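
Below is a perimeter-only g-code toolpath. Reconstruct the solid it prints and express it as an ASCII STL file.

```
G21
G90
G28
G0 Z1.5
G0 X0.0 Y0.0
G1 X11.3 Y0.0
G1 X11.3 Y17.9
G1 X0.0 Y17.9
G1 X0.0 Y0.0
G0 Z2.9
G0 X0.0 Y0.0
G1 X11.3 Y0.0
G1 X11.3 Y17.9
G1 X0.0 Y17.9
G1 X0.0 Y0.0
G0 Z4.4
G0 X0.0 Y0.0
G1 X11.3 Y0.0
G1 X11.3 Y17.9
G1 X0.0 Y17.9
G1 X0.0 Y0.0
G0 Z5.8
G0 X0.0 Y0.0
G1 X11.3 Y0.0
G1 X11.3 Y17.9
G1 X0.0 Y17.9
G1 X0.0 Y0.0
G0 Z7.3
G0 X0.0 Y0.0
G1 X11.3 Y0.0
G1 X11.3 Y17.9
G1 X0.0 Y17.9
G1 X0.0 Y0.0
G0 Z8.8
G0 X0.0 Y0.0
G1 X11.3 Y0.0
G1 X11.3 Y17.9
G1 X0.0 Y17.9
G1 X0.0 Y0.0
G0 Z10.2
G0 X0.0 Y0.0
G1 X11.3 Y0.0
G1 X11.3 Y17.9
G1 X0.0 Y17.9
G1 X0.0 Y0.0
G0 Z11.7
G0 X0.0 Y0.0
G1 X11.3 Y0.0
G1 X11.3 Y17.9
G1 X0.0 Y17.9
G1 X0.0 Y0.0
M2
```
solid part
  facet normal 0.0000 0.0000 -1.0000
    outer loop
      vertex 11.3 17.9 0.0
      vertex 11.3 0.0 0.0
      vertex 0.0 0.0 0.0
    endloop
  endfacet
  facet normal 0.0000 0.0000 -1.0000
    outer loop
      vertex 0.0 17.9 0.0
      vertex 11.3 17.9 0.0
      vertex 0.0 0.0 0.0
    endloop
  endfacet
  facet normal 0.0000 0.0000 1.0000
    outer loop
      vertex 0.0 0.0 11.7
      vertex 11.3 0.0 11.7
      vertex 11.3 17.9 11.7
    endloop
  endfacet
  facet normal 0.0000 0.0000 1.0000
    outer loop
      vertex 0.0 0.0 11.7
      vertex 11.3 17.9 11.7
      vertex 0.0 17.9 11.7
    endloop
  endfacet
  facet normal 0.0000 -1.0000 0.0000
    outer loop
      vertex 0.0 0.0 0.0
      vertex 11.3 0.0 0.0
      vertex 11.3 0.0 11.7
    endloop
  endfacet
  facet normal 0.0000 -1.0000 0.0000
    outer loop
      vertex 0.0 0.0 0.0
      vertex 11.3 0.0 11.7
      vertex 0.0 0.0 11.7
    endloop
  endfacet
  facet normal 0.0000 1.0000 0.0000
    outer loop
      vertex 11.3 17.9 11.7
      vertex 11.3 17.9 0.0
      vertex 0.0 17.9 0.0
    endloop
  endfacet
  facet normal 0.0000 1.0000 0.0000
    outer loop
      vertex 0.0 17.9 11.7
      vertex 11.3 17.9 11.7
      vertex 0.0 17.9 0.0
    endloop
  endfacet
  facet normal -1.0000 0.0000 0.0000
    outer loop
      vertex 0.0 17.9 11.7
      vertex 0.0 17.9 0.0
      vertex 0.0 0.0 0.0
    endloop
  endfacet
  facet normal -1.0000 0.0000 0.0000
    outer loop
      vertex 0.0 0.0 11.7
      vertex 0.0 17.9 11.7
      vertex 0.0 0.0 0.0
    endloop
  endfacet
  facet normal 1.0000 0.0000 0.0000
    outer loop
      vertex 11.3 0.0 0.0
      vertex 11.3 17.9 0.0
      vertex 11.3 17.9 11.7
    endloop
  endfacet
  facet normal 1.0000 0.0000 0.0000
    outer loop
      vertex 11.3 0.0 0.0
      vertex 11.3 17.9 11.7
      vertex 11.3 0.0 11.7
    endloop
  endfacet
endsolid part

The G0 Z moves step by Δz≈1.5 mm. Every layer's G1 loop is the same polygon, so the solid is a straight extrusion of it from z=0 to z≈11.7. Closing with flat bottom and top caps and triangulating gives 12 facets — a rectangular box, roughly 11.3 × 17.9 mm footprint and 11.7 mm tall.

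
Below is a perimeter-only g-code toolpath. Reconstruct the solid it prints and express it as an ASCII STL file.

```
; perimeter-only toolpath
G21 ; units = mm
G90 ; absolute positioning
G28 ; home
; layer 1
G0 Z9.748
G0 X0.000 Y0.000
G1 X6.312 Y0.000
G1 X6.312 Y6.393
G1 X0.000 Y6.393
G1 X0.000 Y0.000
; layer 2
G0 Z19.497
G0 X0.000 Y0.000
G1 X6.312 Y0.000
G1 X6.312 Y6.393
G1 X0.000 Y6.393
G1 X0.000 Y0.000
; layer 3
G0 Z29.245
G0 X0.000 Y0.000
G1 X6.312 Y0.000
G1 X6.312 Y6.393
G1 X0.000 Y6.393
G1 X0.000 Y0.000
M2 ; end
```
solid part
  facet normal 0.0000 0.0000 -1.0000
    outer loop
      vertex 6.312 6.393 0.000
      vertex 6.312 0.000 0.000
      vertex 0.000 0.000 0.000
    endloop
  endfacet
  facet normal 0.0000 0.0000 -1.0000
    outer loop
      vertex 0.000 6.393 0.000
      vertex 6.312 6.393 0.000
      vertex 0.000 0.000 0.000
    endloop
  endfacet
  facet normal 0.0000 0.0000 1.0000
    outer loop
      vertex 0.000 0.000 29.245
      vertex 6.312 0.000 29.245
      vertex 6.312 6.393 29.245
    endloop
  endfacet
  facet normal 0.0000 0.0000 1.0000
    outer loop
      vertex 0.000 0.000 29.245
      vertex 6.312 6.393 29.245
      vertex 0.000 6.393 29.245
    endloop
  endfacet
  facet normal 0.0000 -1.0000 0.0000
    outer loop
      vertex 0.000 0.000 0.000
      vertex 6.312 0.000 0.000
      vertex 6.312 0.000 29.245
    endloop
  endfacet
  facet normal 0.0000 -1.0000 0.0000
    outer loop
      vertex 0.000 0.000 0.000
      vertex 6.312 0.000 29.245
      vertex 0.000 0.000 29.245
    endloop
  endfacet
  facet normal 0.0000 1.0000 0.0000
    outer loop
      vertex 6.312 6.393 29.245
      vertex 6.312 6.393 0.000
      vertex 0.000 6.393 0.000
    endloop
  endfacet
  facet normal 0.0000 1.0000 0.0000
    outer loop
      vertex 0.000 6.393 29.245
      vertex 6.312 6.393 29.245
      vertex 0.000 6.393 0.000
    endloop
  endfacet
  facet normal -1.0000 0.0000 0.0000
    outer loop
      vertex 0.000 6.393 29.245
      vertex 0.000 6.393 0.000
      vertex 0.000 0.000 0.000
    endloop
  endfacet
  facet normal -1.0000 0.0000 0.0000
    outer loop
      vertex 0.000 0.000 29.245
      vertex 0.000 6.393 29.245
      vertex 0.000 0.000 0.000
    endloop
  endfacet
  facet normal 1.0000 0.0000 0.0000
    outer loop
      vertex 6.312 0.000 0.000
      vertex 6.312 6.393 0.000
      vertex 6.312 6.393 29.245
    endloop
  endfacet
  facet normal 1.0000 0.0000 0.0000
    outer loop
      vertex 6.312 0.000 0.000
      vertex 6.312 6.393 29.245
      vertex 6.312 0.000 29.245
    endloop
  endfacet
endsolid part

The G0 Z moves step by Δz≈9.748 mm. Every layer's G1 loop is the same polygon, so the solid is a straight extrusion of it from z=0 to z≈29.2. Closing with flat bottom and top caps and triangulating gives 12 facets — a rectangular box, roughly 6.31 × 6.39 mm footprint and 29.2 mm tall.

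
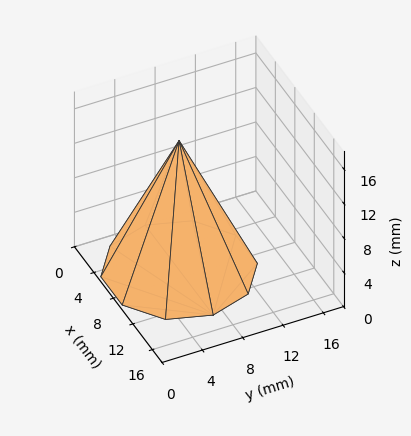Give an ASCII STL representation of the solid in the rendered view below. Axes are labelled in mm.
Reading the render: the shape is a regular 10-sided pyramid, base circumscribed radius ≈ 7 mm, apex at z ≈ 15 mm (dimensions read to the nearest mm from the axis ticks). For the STL, each face is triangulated and given an outward normal.

solid part
  facet normal 0.0000 0.0000 -1.0000
    outer loop
      vertex 9.2 13.7 0.0
      vertex 12.7 11.1 0.0
      vertex 14.0 7.0 0.0
    endloop
  endfacet
  facet normal 0.0000 0.0000 -1.0000
    outer loop
      vertex 4.8 13.7 0.0
      vertex 9.2 13.7 0.0
      vertex 14.0 7.0 0.0
    endloop
  endfacet
  facet normal 0.0000 0.0000 -1.0000
    outer loop
      vertex 1.3 11.1 0.0
      vertex 4.8 13.7 0.0
      vertex 14.0 7.0 0.0
    endloop
  endfacet
  facet normal 0.0000 0.0000 -1.0000
    outer loop
      vertex 0.0 7.0 0.0
      vertex 1.3 11.1 0.0
      vertex 14.0 7.0 0.0
    endloop
  endfacet
  facet normal 0.0000 0.0000 -1.0000
    outer loop
      vertex 1.3 2.9 0.0
      vertex 0.0 7.0 0.0
      vertex 14.0 7.0 0.0
    endloop
  endfacet
  facet normal 0.0000 0.0000 -1.0000
    outer loop
      vertex 4.8 0.3 0.0
      vertex 1.3 2.9 0.0
      vertex 14.0 7.0 0.0
    endloop
  endfacet
  facet normal 0.0000 0.0000 -1.0000
    outer loop
      vertex 9.2 0.3 0.0
      vertex 4.8 0.3 0.0
      vertex 14.0 7.0 0.0
    endloop
  endfacet
  facet normal 0.0000 0.0000 -1.0000
    outer loop
      vertex 12.7 2.9 0.0
      vertex 9.2 0.3 0.0
      vertex 14.0 7.0 0.0
    endloop
  endfacet
  facet normal 0.8709 0.2762 0.4064
    outer loop
      vertex 14.0 7.0 0.0
      vertex 12.7 11.1 0.0
      vertex 7.0 7.0 15.0
    endloop
  endfacet
  facet normal 0.5446 0.7331 0.4073
    outer loop
      vertex 12.7 11.1 0.0
      vertex 9.2 13.7 0.0
      vertex 7.0 7.0 15.0
    endloop
  endfacet
  facet normal 0.0000 0.9131 0.4078
    outer loop
      vertex 9.2 13.7 0.0
      vertex 4.8 13.7 0.0
      vertex 7.0 7.0 15.0
    endloop
  endfacet
  facet normal -0.5446 0.7331 0.4073
    outer loop
      vertex 4.8 13.7 0.0
      vertex 1.3 11.1 0.0
      vertex 7.0 7.0 15.0
    endloop
  endfacet
  facet normal -0.8709 0.2762 0.4064
    outer loop
      vertex 1.3 11.1 0.0
      vertex 0.0 7.0 0.0
      vertex 7.0 7.0 15.0
    endloop
  endfacet
  facet normal -0.8709 -0.2762 0.4064
    outer loop
      vertex 0.0 7.0 0.0
      vertex 1.3 2.9 0.0
      vertex 7.0 7.0 15.0
    endloop
  endfacet
  facet normal -0.5446 -0.7331 0.4073
    outer loop
      vertex 1.3 2.9 0.0
      vertex 4.8 0.3 0.0
      vertex 7.0 7.0 15.0
    endloop
  endfacet
  facet normal 0.0000 -0.9131 0.4078
    outer loop
      vertex 4.8 0.3 0.0
      vertex 9.2 0.3 0.0
      vertex 7.0 7.0 15.0
    endloop
  endfacet
  facet normal 0.5446 -0.7331 0.4073
    outer loop
      vertex 9.2 0.3 0.0
      vertex 12.7 2.9 0.0
      vertex 7.0 7.0 15.0
    endloop
  endfacet
  facet normal 0.8709 -0.2762 0.4064
    outer loop
      vertex 12.7 2.9 0.0
      vertex 14.0 7.0 0.0
      vertex 7.0 7.0 15.0
    endloop
  endfacet
endsolid part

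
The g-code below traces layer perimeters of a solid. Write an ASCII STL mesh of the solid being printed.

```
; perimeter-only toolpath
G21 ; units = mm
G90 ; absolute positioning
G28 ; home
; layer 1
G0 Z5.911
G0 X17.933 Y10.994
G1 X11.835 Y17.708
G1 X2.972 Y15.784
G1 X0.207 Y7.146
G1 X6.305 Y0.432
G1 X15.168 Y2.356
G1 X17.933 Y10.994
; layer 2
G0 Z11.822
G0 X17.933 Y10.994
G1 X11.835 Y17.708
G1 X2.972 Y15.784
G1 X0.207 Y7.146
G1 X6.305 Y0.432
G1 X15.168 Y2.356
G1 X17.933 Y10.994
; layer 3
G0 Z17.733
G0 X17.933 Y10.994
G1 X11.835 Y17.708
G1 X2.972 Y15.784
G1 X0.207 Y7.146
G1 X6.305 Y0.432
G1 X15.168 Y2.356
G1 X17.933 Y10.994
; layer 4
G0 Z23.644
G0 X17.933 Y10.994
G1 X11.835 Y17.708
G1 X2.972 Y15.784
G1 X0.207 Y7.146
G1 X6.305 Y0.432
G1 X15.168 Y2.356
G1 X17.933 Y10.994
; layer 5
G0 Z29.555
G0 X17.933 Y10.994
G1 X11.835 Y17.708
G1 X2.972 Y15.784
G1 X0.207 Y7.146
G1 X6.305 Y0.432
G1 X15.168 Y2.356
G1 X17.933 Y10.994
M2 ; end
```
solid part
  facet normal 0.0000 0.0000 -1.0000
    outer loop
      vertex 2.972 15.784 0.000
      vertex 11.835 17.708 0.000
      vertex 17.933 10.994 0.000
    endloop
  endfacet
  facet normal 0.0000 0.0000 -1.0000
    outer loop
      vertex 0.207 7.146 0.000
      vertex 2.972 15.784 0.000
      vertex 17.933 10.994 0.000
    endloop
  endfacet
  facet normal 0.0000 0.0000 -1.0000
    outer loop
      vertex 6.305 0.432 0.000
      vertex 0.207 7.146 0.000
      vertex 17.933 10.994 0.000
    endloop
  endfacet
  facet normal 0.0000 0.0000 -1.0000
    outer loop
      vertex 15.168 2.356 0.000
      vertex 6.305 0.432 0.000
      vertex 17.933 10.994 0.000
    endloop
  endfacet
  facet normal 0.0000 0.0000 1.0000
    outer loop
      vertex 17.933 10.994 29.555
      vertex 11.835 17.708 29.555
      vertex 2.972 15.784 29.555
    endloop
  endfacet
  facet normal 0.0000 0.0000 1.0000
    outer loop
      vertex 17.933 10.994 29.555
      vertex 2.972 15.784 29.555
      vertex 0.207 7.146 29.555
    endloop
  endfacet
  facet normal 0.0000 0.0000 1.0000
    outer loop
      vertex 17.933 10.994 29.555
      vertex 0.207 7.146 29.555
      vertex 6.305 0.432 29.555
    endloop
  endfacet
  facet normal 0.0000 0.0000 1.0000
    outer loop
      vertex 17.933 10.994 29.555
      vertex 6.305 0.432 29.555
      vertex 15.168 2.356 29.555
    endloop
  endfacet
  facet normal 0.7402 0.6723 0.0000
    outer loop
      vertex 17.933 10.994 0.000
      vertex 11.835 17.708 0.000
      vertex 11.835 17.708 29.555
    endloop
  endfacet
  facet normal 0.7402 0.6723 0.0000
    outer loop
      vertex 17.933 10.994 0.000
      vertex 11.835 17.708 29.555
      vertex 17.933 10.994 29.555
    endloop
  endfacet
  facet normal -0.2121 0.9772 0.0000
    outer loop
      vertex 11.835 17.708 0.000
      vertex 2.972 15.784 0.000
      vertex 2.972 15.784 29.555
    endloop
  endfacet
  facet normal -0.2121 0.9772 0.0000
    outer loop
      vertex 11.835 17.708 0.000
      vertex 2.972 15.784 29.555
      vertex 11.835 17.708 29.555
    endloop
  endfacet
  facet normal -0.9524 0.3049 0.0000
    outer loop
      vertex 2.972 15.784 0.000
      vertex 0.207 7.146 0.000
      vertex 0.207 7.146 29.555
    endloop
  endfacet
  facet normal -0.9524 0.3049 0.0000
    outer loop
      vertex 2.972 15.784 0.000
      vertex 0.207 7.146 29.555
      vertex 2.972 15.784 29.555
    endloop
  endfacet
  facet normal -0.7402 -0.6723 0.0000
    outer loop
      vertex 0.207 7.146 0.000
      vertex 6.305 0.432 0.000
      vertex 6.305 0.432 29.555
    endloop
  endfacet
  facet normal -0.7402 -0.6723 0.0000
    outer loop
      vertex 0.207 7.146 0.000
      vertex 6.305 0.432 29.555
      vertex 0.207 7.146 29.555
    endloop
  endfacet
  facet normal 0.2121 -0.9772 0.0000
    outer loop
      vertex 6.305 0.432 0.000
      vertex 15.168 2.356 0.000
      vertex 15.168 2.356 29.555
    endloop
  endfacet
  facet normal 0.2121 -0.9772 0.0000
    outer loop
      vertex 6.305 0.432 0.000
      vertex 15.168 2.356 29.555
      vertex 6.305 0.432 29.555
    endloop
  endfacet
  facet normal 0.9524 -0.3049 0.0000
    outer loop
      vertex 15.168 2.356 0.000
      vertex 17.933 10.994 0.000
      vertex 17.933 10.994 29.555
    endloop
  endfacet
  facet normal 0.9524 -0.3049 0.0000
    outer loop
      vertex 15.168 2.356 0.000
      vertex 17.933 10.994 29.555
      vertex 15.168 2.356 29.555
    endloop
  endfacet
endsolid part

The G0 Z moves step by Δz≈5.911 mm. Every layer's G1 loop is the same polygon, so the solid is a straight extrusion of it from z=0 to z≈29.6. Closing with flat bottom and top caps and triangulating gives 20 facets — a regular 6-sided prism (a cylinder approximated with 6 flat sides), circumscribed radius ≈ 9.07 mm, height ≈ 29.6 mm.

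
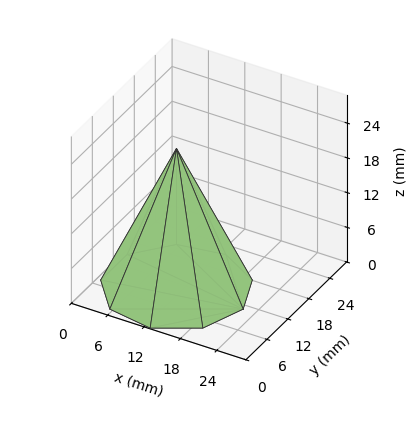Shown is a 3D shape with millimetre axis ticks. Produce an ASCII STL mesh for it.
Reading the render: the shape is a regular 9-sided pyramid, base circumscribed radius ≈ 11 mm, apex at z ≈ 24 mm (dimensions read to the nearest mm from the axis ticks). For the STL, each face is triangulated and given an outward normal.

solid part
  facet normal 0.0000 0.0000 -1.0000
    outer loop
      vertex 12.910 21.833 0.000
      vertex 19.426 18.071 0.000
      vertex 22.000 11.000 0.000
    endloop
  endfacet
  facet normal 0.0000 0.0000 -1.0000
    outer loop
      vertex 5.500 20.526 0.000
      vertex 12.910 21.833 0.000
      vertex 22.000 11.000 0.000
    endloop
  endfacet
  facet normal 0.0000 0.0000 -1.0000
    outer loop
      vertex 0.663 14.762 0.000
      vertex 5.500 20.526 0.000
      vertex 22.000 11.000 0.000
    endloop
  endfacet
  facet normal 0.0000 0.0000 -1.0000
    outer loop
      vertex 0.663 7.238 0.000
      vertex 0.663 14.762 0.000
      vertex 22.000 11.000 0.000
    endloop
  endfacet
  facet normal 0.0000 0.0000 -1.0000
    outer loop
      vertex 5.500 1.474 0.000
      vertex 0.663 7.238 0.000
      vertex 22.000 11.000 0.000
    endloop
  endfacet
  facet normal 0.0000 0.0000 -1.0000
    outer loop
      vertex 12.910 0.167 0.000
      vertex 5.500 1.474 0.000
      vertex 22.000 11.000 0.000
    endloop
  endfacet
  facet normal 0.0000 0.0000 -1.0000
    outer loop
      vertex 19.426 3.929 0.000
      vertex 12.910 0.167 0.000
      vertex 22.000 11.000 0.000
    endloop
  endfacet
  facet normal 0.8630 0.3142 0.3956
    outer loop
      vertex 22.000 11.000 0.000
      vertex 19.426 18.071 0.000
      vertex 11.000 11.000 24.000
    endloop
  endfacet
  facet normal 0.4592 0.7954 0.3956
    outer loop
      vertex 19.426 18.071 0.000
      vertex 12.910 21.833 0.000
      vertex 11.000 11.000 24.000
    endloop
  endfacet
  facet normal -0.1595 0.9045 0.3956
    outer loop
      vertex 12.910 21.833 0.000
      vertex 5.500 20.526 0.000
      vertex 11.000 11.000 24.000
    endloop
  endfacet
  facet normal -0.7035 0.5904 0.3956
    outer loop
      vertex 5.500 20.526 0.000
      vertex 0.663 14.762 0.000
      vertex 11.000 11.000 24.000
    endloop
  endfacet
  facet normal -0.9184 0.0000 0.3956
    outer loop
      vertex 0.663 14.762 0.000
      vertex 0.663 7.238 0.000
      vertex 11.000 11.000 24.000
    endloop
  endfacet
  facet normal -0.7035 -0.5904 0.3956
    outer loop
      vertex 0.663 7.238 0.000
      vertex 5.500 1.474 0.000
      vertex 11.000 11.000 24.000
    endloop
  endfacet
  facet normal -0.1595 -0.9045 0.3956
    outer loop
      vertex 5.500 1.474 0.000
      vertex 12.910 0.167 0.000
      vertex 11.000 11.000 24.000
    endloop
  endfacet
  facet normal 0.4592 -0.7954 0.3956
    outer loop
      vertex 12.910 0.167 0.000
      vertex 19.426 3.929 0.000
      vertex 11.000 11.000 24.000
    endloop
  endfacet
  facet normal 0.8630 -0.3142 0.3956
    outer loop
      vertex 19.426 3.929 0.000
      vertex 22.000 11.000 0.000
      vertex 11.000 11.000 24.000
    endloop
  endfacet
endsolid part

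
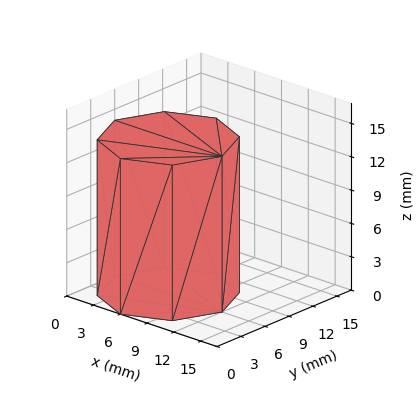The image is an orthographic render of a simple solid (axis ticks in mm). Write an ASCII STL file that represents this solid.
Reading the render: the shape is a regular 8-sided prism (a cylinder approximated with 8 flat sides), circumscribed radius ≈ 6 mm, height ≈ 14 mm (dimensions read to the nearest mm from the axis ticks). For the STL, each face is triangulated and given an outward normal.

solid part
  facet normal 0.0000 0.0000 -1.0000
    outer loop
      vertex 6.0 12.0 0.0
      vertex 10.2 10.2 0.0
      vertex 12.0 6.0 0.0
    endloop
  endfacet
  facet normal 0.0000 0.0000 -1.0000
    outer loop
      vertex 1.8 10.2 0.0
      vertex 6.0 12.0 0.0
      vertex 12.0 6.0 0.0
    endloop
  endfacet
  facet normal 0.0000 0.0000 -1.0000
    outer loop
      vertex 0.0 6.0 0.0
      vertex 1.8 10.2 0.0
      vertex 12.0 6.0 0.0
    endloop
  endfacet
  facet normal 0.0000 0.0000 -1.0000
    outer loop
      vertex 1.8 1.8 0.0
      vertex 0.0 6.0 0.0
      vertex 12.0 6.0 0.0
    endloop
  endfacet
  facet normal 0.0000 0.0000 -1.0000
    outer loop
      vertex 6.0 0.0 0.0
      vertex 1.8 1.8 0.0
      vertex 12.0 6.0 0.0
    endloop
  endfacet
  facet normal 0.0000 0.0000 -1.0000
    outer loop
      vertex 10.2 1.8 0.0
      vertex 6.0 0.0 0.0
      vertex 12.0 6.0 0.0
    endloop
  endfacet
  facet normal 0.0000 0.0000 1.0000
    outer loop
      vertex 12.0 6.0 14.0
      vertex 10.2 10.2 14.0
      vertex 6.0 12.0 14.0
    endloop
  endfacet
  facet normal 0.0000 0.0000 1.0000
    outer loop
      vertex 12.0 6.0 14.0
      vertex 6.0 12.0 14.0
      vertex 1.8 10.2 14.0
    endloop
  endfacet
  facet normal 0.0000 0.0000 1.0000
    outer loop
      vertex 12.0 6.0 14.0
      vertex 1.8 10.2 14.0
      vertex 0.0 6.0 14.0
    endloop
  endfacet
  facet normal 0.0000 0.0000 1.0000
    outer loop
      vertex 12.0 6.0 14.0
      vertex 0.0 6.0 14.0
      vertex 1.8 1.8 14.0
    endloop
  endfacet
  facet normal 0.0000 0.0000 1.0000
    outer loop
      vertex 12.0 6.0 14.0
      vertex 1.8 1.8 14.0
      vertex 6.0 0.0 14.0
    endloop
  endfacet
  facet normal 0.0000 0.0000 1.0000
    outer loop
      vertex 12.0 6.0 14.0
      vertex 6.0 0.0 14.0
      vertex 10.2 1.8 14.0
    endloop
  endfacet
  facet normal 0.9191 0.3939 0.0000
    outer loop
      vertex 12.0 6.0 0.0
      vertex 10.2 10.2 0.0
      vertex 10.2 10.2 14.0
    endloop
  endfacet
  facet normal 0.9191 0.3939 0.0000
    outer loop
      vertex 12.0 6.0 0.0
      vertex 10.2 10.2 14.0
      vertex 12.0 6.0 14.0
    endloop
  endfacet
  facet normal 0.3939 0.9191 0.0000
    outer loop
      vertex 10.2 10.2 0.0
      vertex 6.0 12.0 0.0
      vertex 6.0 12.0 14.0
    endloop
  endfacet
  facet normal 0.3939 0.9191 0.0000
    outer loop
      vertex 10.2 10.2 0.0
      vertex 6.0 12.0 14.0
      vertex 10.2 10.2 14.0
    endloop
  endfacet
  facet normal -0.3939 0.9191 0.0000
    outer loop
      vertex 6.0 12.0 0.0
      vertex 1.8 10.2 0.0
      vertex 1.8 10.2 14.0
    endloop
  endfacet
  facet normal -0.3939 0.9191 0.0000
    outer loop
      vertex 6.0 12.0 0.0
      vertex 1.8 10.2 14.0
      vertex 6.0 12.0 14.0
    endloop
  endfacet
  facet normal -0.9191 0.3939 0.0000
    outer loop
      vertex 1.8 10.2 0.0
      vertex 0.0 6.0 0.0
      vertex 0.0 6.0 14.0
    endloop
  endfacet
  facet normal -0.9191 0.3939 0.0000
    outer loop
      vertex 1.8 10.2 0.0
      vertex 0.0 6.0 14.0
      vertex 1.8 10.2 14.0
    endloop
  endfacet
  facet normal -0.9191 -0.3939 0.0000
    outer loop
      vertex 0.0 6.0 0.0
      vertex 1.8 1.8 0.0
      vertex 1.8 1.8 14.0
    endloop
  endfacet
  facet normal -0.9191 -0.3939 0.0000
    outer loop
      vertex 0.0 6.0 0.0
      vertex 1.8 1.8 14.0
      vertex 0.0 6.0 14.0
    endloop
  endfacet
  facet normal -0.3939 -0.9191 0.0000
    outer loop
      vertex 1.8 1.8 0.0
      vertex 6.0 0.0 0.0
      vertex 6.0 0.0 14.0
    endloop
  endfacet
  facet normal -0.3939 -0.9191 0.0000
    outer loop
      vertex 1.8 1.8 0.0
      vertex 6.0 0.0 14.0
      vertex 1.8 1.8 14.0
    endloop
  endfacet
  facet normal 0.3939 -0.9191 0.0000
    outer loop
      vertex 6.0 0.0 0.0
      vertex 10.2 1.8 0.0
      vertex 10.2 1.8 14.0
    endloop
  endfacet
  facet normal 0.3939 -0.9191 0.0000
    outer loop
      vertex 6.0 0.0 0.0
      vertex 10.2 1.8 14.0
      vertex 6.0 0.0 14.0
    endloop
  endfacet
  facet normal 0.9191 -0.3939 0.0000
    outer loop
      vertex 10.2 1.8 0.0
      vertex 12.0 6.0 0.0
      vertex 12.0 6.0 14.0
    endloop
  endfacet
  facet normal 0.9191 -0.3939 0.0000
    outer loop
      vertex 10.2 1.8 0.0
      vertex 12.0 6.0 14.0
      vertex 10.2 1.8 14.0
    endloop
  endfacet
endsolid part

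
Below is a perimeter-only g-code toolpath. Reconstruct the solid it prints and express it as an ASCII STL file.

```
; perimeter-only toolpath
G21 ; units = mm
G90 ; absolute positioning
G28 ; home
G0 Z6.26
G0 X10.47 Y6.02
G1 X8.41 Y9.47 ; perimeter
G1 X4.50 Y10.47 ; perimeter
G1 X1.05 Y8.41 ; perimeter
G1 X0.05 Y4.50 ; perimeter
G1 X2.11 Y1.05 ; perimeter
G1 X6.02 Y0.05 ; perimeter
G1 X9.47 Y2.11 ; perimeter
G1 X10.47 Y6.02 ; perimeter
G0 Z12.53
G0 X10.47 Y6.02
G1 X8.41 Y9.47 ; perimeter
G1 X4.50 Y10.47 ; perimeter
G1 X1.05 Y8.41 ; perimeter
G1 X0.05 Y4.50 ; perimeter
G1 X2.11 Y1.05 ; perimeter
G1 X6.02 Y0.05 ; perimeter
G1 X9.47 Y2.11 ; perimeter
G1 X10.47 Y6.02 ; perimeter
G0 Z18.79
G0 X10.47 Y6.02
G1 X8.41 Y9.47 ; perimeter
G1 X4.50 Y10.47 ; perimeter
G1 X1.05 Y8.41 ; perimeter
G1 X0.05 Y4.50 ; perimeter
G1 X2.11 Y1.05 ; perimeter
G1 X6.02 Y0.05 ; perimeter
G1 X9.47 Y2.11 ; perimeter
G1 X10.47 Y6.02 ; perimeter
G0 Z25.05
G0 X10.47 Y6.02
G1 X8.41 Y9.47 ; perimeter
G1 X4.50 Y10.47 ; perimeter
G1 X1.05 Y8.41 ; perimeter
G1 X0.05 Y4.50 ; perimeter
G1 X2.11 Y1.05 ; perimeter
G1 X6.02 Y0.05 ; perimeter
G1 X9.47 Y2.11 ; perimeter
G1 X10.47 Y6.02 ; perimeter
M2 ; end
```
solid part
  facet normal 0.0000 0.0000 -1.0000
    outer loop
      vertex 4.50 10.47 0.00
      vertex 8.41 9.47 0.00
      vertex 10.47 6.02 0.00
    endloop
  endfacet
  facet normal 0.0000 0.0000 -1.0000
    outer loop
      vertex 1.05 8.41 0.00
      vertex 4.50 10.47 0.00
      vertex 10.47 6.02 0.00
    endloop
  endfacet
  facet normal 0.0000 0.0000 -1.0000
    outer loop
      vertex 0.05 4.50 0.00
      vertex 1.05 8.41 0.00
      vertex 10.47 6.02 0.00
    endloop
  endfacet
  facet normal 0.0000 0.0000 -1.0000
    outer loop
      vertex 2.11 1.05 0.00
      vertex 0.05 4.50 0.00
      vertex 10.47 6.02 0.00
    endloop
  endfacet
  facet normal 0.0000 0.0000 -1.0000
    outer loop
      vertex 6.02 0.05 0.00
      vertex 2.11 1.05 0.00
      vertex 10.47 6.02 0.00
    endloop
  endfacet
  facet normal 0.0000 0.0000 -1.0000
    outer loop
      vertex 9.47 2.11 0.00
      vertex 6.02 0.05 0.00
      vertex 10.47 6.02 0.00
    endloop
  endfacet
  facet normal 0.0000 0.0000 1.0000
    outer loop
      vertex 10.47 6.02 25.05
      vertex 8.41 9.47 25.05
      vertex 4.50 10.47 25.05
    endloop
  endfacet
  facet normal 0.0000 0.0000 1.0000
    outer loop
      vertex 10.47 6.02 25.05
      vertex 4.50 10.47 25.05
      vertex 1.05 8.41 25.05
    endloop
  endfacet
  facet normal 0.0000 0.0000 1.0000
    outer loop
      vertex 10.47 6.02 25.05
      vertex 1.05 8.41 25.05
      vertex 0.05 4.50 25.05
    endloop
  endfacet
  facet normal 0.0000 0.0000 1.0000
    outer loop
      vertex 10.47 6.02 25.05
      vertex 0.05 4.50 25.05
      vertex 2.11 1.05 25.05
    endloop
  endfacet
  facet normal 0.0000 0.0000 1.0000
    outer loop
      vertex 10.47 6.02 25.05
      vertex 2.11 1.05 25.05
      vertex 6.02 0.05 25.05
    endloop
  endfacet
  facet normal 0.0000 0.0000 1.0000
    outer loop
      vertex 10.47 6.02 25.05
      vertex 6.02 0.05 25.05
      vertex 9.47 2.11 25.05
    endloop
  endfacet
  facet normal 0.8586 0.5127 0.0000
    outer loop
      vertex 10.47 6.02 0.00
      vertex 8.41 9.47 0.00
      vertex 8.41 9.47 25.05
    endloop
  endfacet
  facet normal 0.8586 0.5127 0.0000
    outer loop
      vertex 10.47 6.02 0.00
      vertex 8.41 9.47 25.05
      vertex 10.47 6.02 25.05
    endloop
  endfacet
  facet normal 0.2478 0.9688 0.0000
    outer loop
      vertex 8.41 9.47 0.00
      vertex 4.50 10.47 0.00
      vertex 4.50 10.47 25.05
    endloop
  endfacet
  facet normal 0.2478 0.9688 0.0000
    outer loop
      vertex 8.41 9.47 0.00
      vertex 4.50 10.47 25.05
      vertex 8.41 9.47 25.05
    endloop
  endfacet
  facet normal -0.5127 0.8586 0.0000
    outer loop
      vertex 4.50 10.47 0.00
      vertex 1.05 8.41 0.00
      vertex 1.05 8.41 25.05
    endloop
  endfacet
  facet normal -0.5127 0.8586 0.0000
    outer loop
      vertex 4.50 10.47 0.00
      vertex 1.05 8.41 25.05
      vertex 4.50 10.47 25.05
    endloop
  endfacet
  facet normal -0.9688 0.2478 0.0000
    outer loop
      vertex 1.05 8.41 0.00
      vertex 0.05 4.50 0.00
      vertex 0.05 4.50 25.05
    endloop
  endfacet
  facet normal -0.9688 0.2478 0.0000
    outer loop
      vertex 1.05 8.41 0.00
      vertex 0.05 4.50 25.05
      vertex 1.05 8.41 25.05
    endloop
  endfacet
  facet normal -0.8586 -0.5127 0.0000
    outer loop
      vertex 0.05 4.50 0.00
      vertex 2.11 1.05 0.00
      vertex 2.11 1.05 25.05
    endloop
  endfacet
  facet normal -0.8586 -0.5127 0.0000
    outer loop
      vertex 0.05 4.50 0.00
      vertex 2.11 1.05 25.05
      vertex 0.05 4.50 25.05
    endloop
  endfacet
  facet normal -0.2478 -0.9688 0.0000
    outer loop
      vertex 2.11 1.05 0.00
      vertex 6.02 0.05 0.00
      vertex 6.02 0.05 25.05
    endloop
  endfacet
  facet normal -0.2478 -0.9688 0.0000
    outer loop
      vertex 2.11 1.05 0.00
      vertex 6.02 0.05 25.05
      vertex 2.11 1.05 25.05
    endloop
  endfacet
  facet normal 0.5127 -0.8586 0.0000
    outer loop
      vertex 6.02 0.05 0.00
      vertex 9.47 2.11 0.00
      vertex 9.47 2.11 25.05
    endloop
  endfacet
  facet normal 0.5127 -0.8586 0.0000
    outer loop
      vertex 6.02 0.05 0.00
      vertex 9.47 2.11 25.05
      vertex 6.02 0.05 25.05
    endloop
  endfacet
  facet normal 0.9688 -0.2478 0.0000
    outer loop
      vertex 9.47 2.11 0.00
      vertex 10.47 6.02 0.00
      vertex 10.47 6.02 25.05
    endloop
  endfacet
  facet normal 0.9688 -0.2478 0.0000
    outer loop
      vertex 9.47 2.11 0.00
      vertex 10.47 6.02 25.05
      vertex 9.47 2.11 25.05
    endloop
  endfacet
endsolid part

The G0 Z moves step by Δz≈6.26 mm. Every layer's G1 loop is the same polygon, so the solid is a straight extrusion of it from z=0 to z≈25.1. Closing with flat bottom and top caps and triangulating gives 28 facets — a regular 8-sided prism (a cylinder approximated with 8 flat sides), circumscribed radius ≈ 5.26 mm, height ≈ 25.1 mm.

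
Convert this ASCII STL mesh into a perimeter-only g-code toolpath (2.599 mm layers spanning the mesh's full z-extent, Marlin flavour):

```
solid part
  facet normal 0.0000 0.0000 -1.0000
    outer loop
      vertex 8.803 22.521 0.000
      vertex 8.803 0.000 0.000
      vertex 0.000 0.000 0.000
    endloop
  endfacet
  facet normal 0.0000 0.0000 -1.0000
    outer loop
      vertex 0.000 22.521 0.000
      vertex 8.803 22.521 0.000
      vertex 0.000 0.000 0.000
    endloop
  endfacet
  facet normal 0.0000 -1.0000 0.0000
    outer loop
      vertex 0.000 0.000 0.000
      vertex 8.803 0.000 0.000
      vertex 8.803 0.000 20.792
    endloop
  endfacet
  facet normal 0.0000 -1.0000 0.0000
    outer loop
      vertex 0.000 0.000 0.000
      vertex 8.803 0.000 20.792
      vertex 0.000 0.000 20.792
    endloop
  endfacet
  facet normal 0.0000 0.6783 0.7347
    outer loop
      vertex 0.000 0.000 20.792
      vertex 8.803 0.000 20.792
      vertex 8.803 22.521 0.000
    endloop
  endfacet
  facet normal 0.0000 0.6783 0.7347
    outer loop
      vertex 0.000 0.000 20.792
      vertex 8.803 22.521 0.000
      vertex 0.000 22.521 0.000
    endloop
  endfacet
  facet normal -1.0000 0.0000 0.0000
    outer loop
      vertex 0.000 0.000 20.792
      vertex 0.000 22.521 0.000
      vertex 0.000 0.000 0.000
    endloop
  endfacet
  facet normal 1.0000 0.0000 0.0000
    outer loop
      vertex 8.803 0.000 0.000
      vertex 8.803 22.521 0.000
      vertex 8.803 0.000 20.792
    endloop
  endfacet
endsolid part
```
; perimeter-only toolpath
G21 ; units = mm
G90 ; absolute positioning
G28 ; home
; layer 1
G0 Z2.599
G0 X0.000 Y0.000
G1 X8.803 Y0.000
G1 X8.803 Y19.706
G1 X0.000 Y19.706
G1 X0.000 Y0.000
; layer 2
G0 Z5.198
G0 X0.000 Y0.000
G1 X8.803 Y0.000
G1 X8.803 Y16.891
G1 X0.000 Y16.891
G1 X0.000 Y0.000
; layer 3
G0 Z7.797
G0 X0.000 Y0.000
G1 X8.803 Y0.000
G1 X8.803 Y14.076
G1 X0.000 Y14.076
G1 X0.000 Y0.000
; layer 4
G0 Z10.396
G0 X0.000 Y0.000
G1 X8.803 Y0.000
G1 X8.803 Y11.261
G1 X0.000 Y11.261
G1 X0.000 Y0.000
; layer 5
G0 Z12.995
G0 X0.000 Y0.000
G1 X8.803 Y0.000
G1 X8.803 Y8.445
G1 X0.000 Y8.445
G1 X0.000 Y0.000
; layer 6
G0 Z15.594
G0 X0.000 Y0.000
G1 X8.803 Y0.000
G1 X8.803 Y5.630
G1 X0.000 Y5.630
G1 X0.000 Y0.000
; layer 7
G0 Z18.193
G0 X0.000 Y0.000
G1 X8.803 Y0.000
G1 X8.803 Y2.815
G1 X0.000 Y2.815
G1 X0.000 Y0.000
M2 ; end

The solid is a wedge (ramp): 8.8 × 22.5 mm base, rising to 20.8 mm along the y=0 edge and sloping linearly to z=0 at y=22.5. Slicing at Δz = 2.599 mm — 8 equal slices spanning the solid's height, so layer i sits at z = i·h/8 — gives 7 non-empty perimeters. Each is a 4-segment closed polygon; G0 lifts to the layer z and rapids to the start vertex, then G1 traces the edges. The cross-section shrinks linearly with z (the slice at the apex is degenerate and omitted).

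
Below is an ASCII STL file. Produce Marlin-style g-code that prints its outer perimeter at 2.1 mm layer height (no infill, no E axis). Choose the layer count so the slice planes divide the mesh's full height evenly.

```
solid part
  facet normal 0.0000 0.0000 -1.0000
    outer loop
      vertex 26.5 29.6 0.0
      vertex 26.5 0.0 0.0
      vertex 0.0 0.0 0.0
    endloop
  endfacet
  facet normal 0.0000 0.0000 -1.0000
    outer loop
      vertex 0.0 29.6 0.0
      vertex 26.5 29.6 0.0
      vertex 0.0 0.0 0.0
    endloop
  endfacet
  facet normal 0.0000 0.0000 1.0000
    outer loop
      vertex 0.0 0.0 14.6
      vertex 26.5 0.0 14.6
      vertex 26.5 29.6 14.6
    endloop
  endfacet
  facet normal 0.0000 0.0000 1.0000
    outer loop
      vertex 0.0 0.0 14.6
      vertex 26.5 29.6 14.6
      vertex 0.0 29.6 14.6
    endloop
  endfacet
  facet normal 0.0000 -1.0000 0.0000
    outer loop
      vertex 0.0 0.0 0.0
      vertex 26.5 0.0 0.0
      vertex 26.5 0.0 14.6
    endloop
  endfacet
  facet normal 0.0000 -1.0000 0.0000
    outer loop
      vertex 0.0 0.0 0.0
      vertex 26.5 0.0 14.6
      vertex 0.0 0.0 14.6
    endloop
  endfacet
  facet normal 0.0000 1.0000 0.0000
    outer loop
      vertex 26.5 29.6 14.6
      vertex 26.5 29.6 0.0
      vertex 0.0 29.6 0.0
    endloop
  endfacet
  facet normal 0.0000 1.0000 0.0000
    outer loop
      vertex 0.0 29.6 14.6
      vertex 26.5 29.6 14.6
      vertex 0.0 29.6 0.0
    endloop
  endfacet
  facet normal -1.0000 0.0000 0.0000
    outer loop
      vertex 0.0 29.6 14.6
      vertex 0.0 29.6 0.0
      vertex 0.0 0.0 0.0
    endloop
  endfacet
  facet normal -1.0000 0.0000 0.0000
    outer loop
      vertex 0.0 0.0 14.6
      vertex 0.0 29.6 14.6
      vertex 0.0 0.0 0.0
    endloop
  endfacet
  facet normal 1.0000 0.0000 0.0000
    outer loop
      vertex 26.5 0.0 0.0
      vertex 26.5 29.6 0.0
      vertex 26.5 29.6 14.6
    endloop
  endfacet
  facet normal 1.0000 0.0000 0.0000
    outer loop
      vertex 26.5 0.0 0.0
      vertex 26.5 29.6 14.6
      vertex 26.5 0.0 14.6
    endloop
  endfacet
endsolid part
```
; perimeter-only toolpath
G21 ; units = mm
G90 ; absolute positioning
G28 ; home
; layer 1
G0 Z2.1
G0 X0.0 Y0.0
G1 X26.5 Y0.0
G1 X26.5 Y29.6
G1 X0.0 Y29.6
G1 X0.0 Y0.0
; layer 2
G0 Z4.2
G0 X0.0 Y0.0
G1 X26.5 Y0.0
G1 X26.5 Y29.6
G1 X0.0 Y29.6
G1 X0.0 Y0.0
; layer 3
G0 Z6.3
G0 X0.0 Y0.0
G1 X26.5 Y0.0
G1 X26.5 Y29.6
G1 X0.0 Y29.6
G1 X0.0 Y0.0
; layer 4
G0 Z8.3
G0 X0.0 Y0.0
G1 X26.5 Y0.0
G1 X26.5 Y29.6
G1 X0.0 Y29.6
G1 X0.0 Y0.0
; layer 5
G0 Z10.4
G0 X0.0 Y0.0
G1 X26.5 Y0.0
G1 X26.5 Y29.6
G1 X0.0 Y29.6
G1 X0.0 Y0.0
; layer 6
G0 Z12.5
G0 X0.0 Y0.0
G1 X26.5 Y0.0
G1 X26.5 Y29.6
G1 X0.0 Y29.6
G1 X0.0 Y0.0
; layer 7
G0 Z14.6
G0 X0.0 Y0.0
G1 X26.5 Y0.0
G1 X26.5 Y29.6
G1 X0.0 Y29.6
G1 X0.0 Y0.0
M2 ; end

The solid is a rectangular box, roughly 26.5 × 29.6 mm footprint and 14.6 mm tall. Slicing at Δz = 2.1 mm — 7 equal slices spanning the solid's height, so layer i sits at z = i·h/7 — gives 7 non-empty perimeters. Each is a 4-segment closed polygon; G0 lifts to the layer z and rapids to the start vertex, then G1 traces the edges.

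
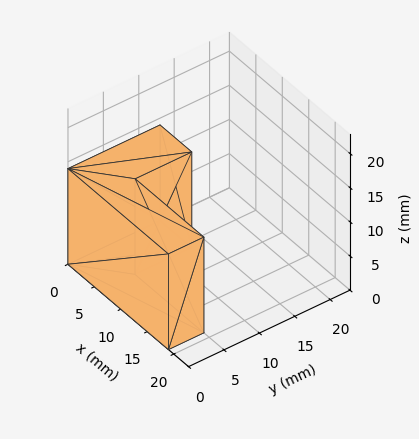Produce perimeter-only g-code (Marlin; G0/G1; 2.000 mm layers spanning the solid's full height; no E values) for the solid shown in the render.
Reading the render: the shape is an L-shaped prism: outer 19 × 13 mm, arm thicknesses ≈ 5 mm (horizontal) and 6 mm (vertical), extruded 14 mm in z (dimensions read to the nearest mm from the axis ticks). For the g-code, the solid's height is divided into equal slices at the stated Δz and each level perimeter traced with G1 moves after a G0 lift.

; perimeter-only toolpath
G21 ; units = mm
G90 ; absolute positioning
G28 ; home
; layer 1
G0 Z2.000
G0 X0.000 Y0.000
G1 X19.000 Y0.000
G1 X19.000 Y5.000
G1 X6.000 Y5.000
G1 X6.000 Y13.000
G1 X0.000 Y13.000
G1 X0.000 Y0.000
; layer 2
G0 Z4.000
G0 X0.000 Y0.000
G1 X19.000 Y0.000
G1 X19.000 Y5.000
G1 X6.000 Y5.000
G1 X6.000 Y13.000
G1 X0.000 Y13.000
G1 X0.000 Y0.000
; layer 3
G0 Z6.000
G0 X0.000 Y0.000
G1 X19.000 Y0.000
G1 X19.000 Y5.000
G1 X6.000 Y5.000
G1 X6.000 Y13.000
G1 X0.000 Y13.000
G1 X0.000 Y0.000
; layer 4
G0 Z8.000
G0 X0.000 Y0.000
G1 X19.000 Y0.000
G1 X19.000 Y5.000
G1 X6.000 Y5.000
G1 X6.000 Y13.000
G1 X0.000 Y13.000
G1 X0.000 Y0.000
; layer 5
G0 Z10.000
G0 X0.000 Y0.000
G1 X19.000 Y0.000
G1 X19.000 Y5.000
G1 X6.000 Y5.000
G1 X6.000 Y13.000
G1 X0.000 Y13.000
G1 X0.000 Y0.000
; layer 6
G0 Z12.000
G0 X0.000 Y0.000
G1 X19.000 Y0.000
G1 X19.000 Y5.000
G1 X6.000 Y5.000
G1 X6.000 Y13.000
G1 X0.000 Y13.000
G1 X0.000 Y0.000
; layer 7
G0 Z14.000
G0 X0.000 Y0.000
G1 X19.000 Y0.000
G1 X19.000 Y5.000
G1 X6.000 Y5.000
G1 X6.000 Y13.000
G1 X0.000 Y13.000
G1 X0.000 Y0.000
M2 ; end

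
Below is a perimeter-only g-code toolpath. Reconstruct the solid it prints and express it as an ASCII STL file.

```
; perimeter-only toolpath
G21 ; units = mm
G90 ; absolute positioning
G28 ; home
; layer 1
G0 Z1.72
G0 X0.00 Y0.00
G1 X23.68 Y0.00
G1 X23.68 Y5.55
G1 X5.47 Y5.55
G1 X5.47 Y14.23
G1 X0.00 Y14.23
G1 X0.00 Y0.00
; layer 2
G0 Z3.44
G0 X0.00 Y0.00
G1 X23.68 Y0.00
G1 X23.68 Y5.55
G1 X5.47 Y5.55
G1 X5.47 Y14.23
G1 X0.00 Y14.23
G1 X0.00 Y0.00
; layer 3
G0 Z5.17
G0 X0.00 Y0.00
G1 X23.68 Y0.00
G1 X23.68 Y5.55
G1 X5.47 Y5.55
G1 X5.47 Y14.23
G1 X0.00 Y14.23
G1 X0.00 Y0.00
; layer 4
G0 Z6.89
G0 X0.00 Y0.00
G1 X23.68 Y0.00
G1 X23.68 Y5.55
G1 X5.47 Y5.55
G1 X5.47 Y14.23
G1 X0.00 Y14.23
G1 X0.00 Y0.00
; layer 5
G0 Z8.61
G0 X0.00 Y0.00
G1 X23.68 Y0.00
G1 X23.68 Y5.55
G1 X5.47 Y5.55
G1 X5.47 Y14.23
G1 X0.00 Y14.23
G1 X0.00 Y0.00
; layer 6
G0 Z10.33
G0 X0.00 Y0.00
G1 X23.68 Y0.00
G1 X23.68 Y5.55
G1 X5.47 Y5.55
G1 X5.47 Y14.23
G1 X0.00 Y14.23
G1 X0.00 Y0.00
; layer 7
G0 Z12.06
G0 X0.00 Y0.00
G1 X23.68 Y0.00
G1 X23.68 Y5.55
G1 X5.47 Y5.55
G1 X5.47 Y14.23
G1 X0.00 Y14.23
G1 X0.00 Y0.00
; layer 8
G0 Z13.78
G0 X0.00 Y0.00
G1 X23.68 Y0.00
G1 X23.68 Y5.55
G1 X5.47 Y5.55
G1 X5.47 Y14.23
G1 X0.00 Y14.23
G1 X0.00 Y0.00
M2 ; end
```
solid part
  facet normal 0.0000 0.0000 -1.0000
    outer loop
      vertex 23.68 5.55 0.00
      vertex 23.68 0.00 0.00
      vertex 0.00 0.00 0.00
    endloop
  endfacet
  facet normal 0.0000 0.0000 -1.0000
    outer loop
      vertex 5.47 5.55 0.00
      vertex 23.68 5.55 0.00
      vertex 0.00 0.00 0.00
    endloop
  endfacet
  facet normal 0.0000 0.0000 -1.0000
    outer loop
      vertex 5.47 14.23 0.00
      vertex 5.47 5.55 0.00
      vertex 0.00 0.00 0.00
    endloop
  endfacet
  facet normal 0.0000 0.0000 -1.0000
    outer loop
      vertex 0.00 14.23 0.00
      vertex 5.47 14.23 0.00
      vertex 0.00 0.00 0.00
    endloop
  endfacet
  facet normal 0.0000 0.0000 1.0000
    outer loop
      vertex 0.00 0.00 13.78
      vertex 23.68 0.00 13.78
      vertex 23.68 5.55 13.78
    endloop
  endfacet
  facet normal 0.0000 0.0000 1.0000
    outer loop
      vertex 0.00 0.00 13.78
      vertex 23.68 5.55 13.78
      vertex 5.47 5.55 13.78
    endloop
  endfacet
  facet normal 0.0000 0.0000 1.0000
    outer loop
      vertex 0.00 0.00 13.78
      vertex 5.47 5.55 13.78
      vertex 5.47 14.23 13.78
    endloop
  endfacet
  facet normal 0.0000 0.0000 1.0000
    outer loop
      vertex 0.00 0.00 13.78
      vertex 5.47 14.23 13.78
      vertex 0.00 14.23 13.78
    endloop
  endfacet
  facet normal 0.0000 -1.0000 0.0000
    outer loop
      vertex 0.00 0.00 0.00
      vertex 23.68 0.00 0.00
      vertex 23.68 0.00 13.78
    endloop
  endfacet
  facet normal 0.0000 -1.0000 0.0000
    outer loop
      vertex 0.00 0.00 0.00
      vertex 23.68 0.00 13.78
      vertex 0.00 0.00 13.78
    endloop
  endfacet
  facet normal 1.0000 0.0000 0.0000
    outer loop
      vertex 23.68 0.00 0.00
      vertex 23.68 5.55 0.00
      vertex 23.68 5.55 13.78
    endloop
  endfacet
  facet normal 1.0000 0.0000 0.0000
    outer loop
      vertex 23.68 0.00 0.00
      vertex 23.68 5.55 13.78
      vertex 23.68 0.00 13.78
    endloop
  endfacet
  facet normal 0.0000 1.0000 0.0000
    outer loop
      vertex 23.68 5.55 0.00
      vertex 5.47 5.55 0.00
      vertex 5.47 5.55 13.78
    endloop
  endfacet
  facet normal 0.0000 1.0000 0.0000
    outer loop
      vertex 23.68 5.55 0.00
      vertex 5.47 5.55 13.78
      vertex 23.68 5.55 13.78
    endloop
  endfacet
  facet normal 1.0000 0.0000 0.0000
    outer loop
      vertex 5.47 5.55 0.00
      vertex 5.47 14.23 0.00
      vertex 5.47 14.23 13.78
    endloop
  endfacet
  facet normal 1.0000 0.0000 0.0000
    outer loop
      vertex 5.47 5.55 0.00
      vertex 5.47 14.23 13.78
      vertex 5.47 5.55 13.78
    endloop
  endfacet
  facet normal 0.0000 1.0000 0.0000
    outer loop
      vertex 5.47 14.23 0.00
      vertex 0.00 14.23 0.00
      vertex 0.00 14.23 13.78
    endloop
  endfacet
  facet normal 0.0000 1.0000 0.0000
    outer loop
      vertex 5.47 14.23 0.00
      vertex 0.00 14.23 13.78
      vertex 5.47 14.23 13.78
    endloop
  endfacet
  facet normal -1.0000 0.0000 0.0000
    outer loop
      vertex 0.00 14.23 0.00
      vertex 0.00 0.00 0.00
      vertex 0.00 0.00 13.78
    endloop
  endfacet
  facet normal -1.0000 0.0000 0.0000
    outer loop
      vertex 0.00 14.23 0.00
      vertex 0.00 0.00 13.78
      vertex 0.00 14.23 13.78
    endloop
  endfacet
endsolid part

The G0 Z moves step by Δz≈1.72 mm. Every layer's G1 loop is the same polygon, so the solid is a straight extrusion of it from z=0 to z≈13.8. Closing with flat bottom and top caps and triangulating gives 20 facets — an L-shaped prism: outer 23.7 × 14.2 mm, arm thicknesses ≈ 5.55 mm (horizontal) and 5.47 mm (vertical), extruded 13.8 mm in z.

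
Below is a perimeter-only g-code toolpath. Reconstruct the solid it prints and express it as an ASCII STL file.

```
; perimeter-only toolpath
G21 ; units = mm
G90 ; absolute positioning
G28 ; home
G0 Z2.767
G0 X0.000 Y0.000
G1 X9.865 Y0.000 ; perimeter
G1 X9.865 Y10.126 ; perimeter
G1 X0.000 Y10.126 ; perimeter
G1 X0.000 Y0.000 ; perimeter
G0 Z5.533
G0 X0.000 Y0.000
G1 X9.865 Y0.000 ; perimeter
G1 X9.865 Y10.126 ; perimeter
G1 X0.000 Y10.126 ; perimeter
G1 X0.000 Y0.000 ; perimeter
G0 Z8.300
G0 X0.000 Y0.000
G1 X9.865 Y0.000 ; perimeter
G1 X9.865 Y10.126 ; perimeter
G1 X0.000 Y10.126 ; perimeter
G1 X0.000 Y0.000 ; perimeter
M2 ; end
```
solid part
  facet normal 0.0000 0.0000 -1.0000
    outer loop
      vertex 9.865 10.126 0.000
      vertex 9.865 0.000 0.000
      vertex 0.000 0.000 0.000
    endloop
  endfacet
  facet normal 0.0000 0.0000 -1.0000
    outer loop
      vertex 0.000 10.126 0.000
      vertex 9.865 10.126 0.000
      vertex 0.000 0.000 0.000
    endloop
  endfacet
  facet normal 0.0000 0.0000 1.0000
    outer loop
      vertex 0.000 0.000 8.300
      vertex 9.865 0.000 8.300
      vertex 9.865 10.126 8.300
    endloop
  endfacet
  facet normal 0.0000 0.0000 1.0000
    outer loop
      vertex 0.000 0.000 8.300
      vertex 9.865 10.126 8.300
      vertex 0.000 10.126 8.300
    endloop
  endfacet
  facet normal 0.0000 -1.0000 0.0000
    outer loop
      vertex 0.000 0.000 0.000
      vertex 9.865 0.000 0.000
      vertex 9.865 0.000 8.300
    endloop
  endfacet
  facet normal 0.0000 -1.0000 0.0000
    outer loop
      vertex 0.000 0.000 0.000
      vertex 9.865 0.000 8.300
      vertex 0.000 0.000 8.300
    endloop
  endfacet
  facet normal 0.0000 1.0000 0.0000
    outer loop
      vertex 9.865 10.126 8.300
      vertex 9.865 10.126 0.000
      vertex 0.000 10.126 0.000
    endloop
  endfacet
  facet normal 0.0000 1.0000 0.0000
    outer loop
      vertex 0.000 10.126 8.300
      vertex 9.865 10.126 8.300
      vertex 0.000 10.126 0.000
    endloop
  endfacet
  facet normal -1.0000 0.0000 0.0000
    outer loop
      vertex 0.000 10.126 8.300
      vertex 0.000 10.126 0.000
      vertex 0.000 0.000 0.000
    endloop
  endfacet
  facet normal -1.0000 0.0000 0.0000
    outer loop
      vertex 0.000 0.000 8.300
      vertex 0.000 10.126 8.300
      vertex 0.000 0.000 0.000
    endloop
  endfacet
  facet normal 1.0000 0.0000 0.0000
    outer loop
      vertex 9.865 0.000 0.000
      vertex 9.865 10.126 0.000
      vertex 9.865 10.126 8.300
    endloop
  endfacet
  facet normal 1.0000 0.0000 0.0000
    outer loop
      vertex 9.865 0.000 0.000
      vertex 9.865 10.126 8.300
      vertex 9.865 0.000 8.300
    endloop
  endfacet
endsolid part

The G0 Z moves step by Δz≈2.767 mm. Every layer's G1 loop is the same polygon, so the solid is a straight extrusion of it from z=0 to z≈8.3. Closing with flat bottom and top caps and triangulating gives 12 facets — a rectangular box, roughly 9.87 × 10.1 mm footprint and 8.3 mm tall.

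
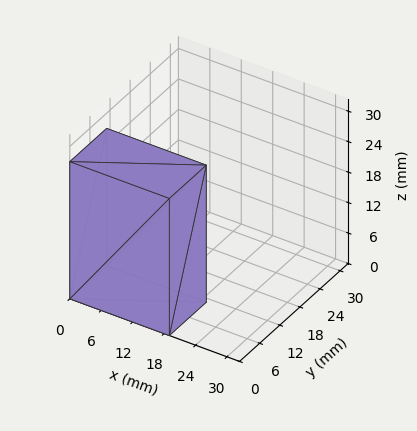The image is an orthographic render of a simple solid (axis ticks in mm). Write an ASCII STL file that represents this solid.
Reading the render: the shape is a rectangular box, roughly 19 × 11 mm footprint and 27 mm tall (dimensions read to the nearest mm from the axis ticks). For the STL, each face is triangulated and given an outward normal.

solid part
  facet normal 0.0000 0.0000 -1.0000
    outer loop
      vertex 19.00 11.00 0.00
      vertex 19.00 0.00 0.00
      vertex 0.00 0.00 0.00
    endloop
  endfacet
  facet normal 0.0000 0.0000 -1.0000
    outer loop
      vertex 0.00 11.00 0.00
      vertex 19.00 11.00 0.00
      vertex 0.00 0.00 0.00
    endloop
  endfacet
  facet normal 0.0000 0.0000 1.0000
    outer loop
      vertex 0.00 0.00 27.00
      vertex 19.00 0.00 27.00
      vertex 19.00 11.00 27.00
    endloop
  endfacet
  facet normal 0.0000 0.0000 1.0000
    outer loop
      vertex 0.00 0.00 27.00
      vertex 19.00 11.00 27.00
      vertex 0.00 11.00 27.00
    endloop
  endfacet
  facet normal 0.0000 -1.0000 0.0000
    outer loop
      vertex 0.00 0.00 0.00
      vertex 19.00 0.00 0.00
      vertex 19.00 0.00 27.00
    endloop
  endfacet
  facet normal 0.0000 -1.0000 0.0000
    outer loop
      vertex 0.00 0.00 0.00
      vertex 19.00 0.00 27.00
      vertex 0.00 0.00 27.00
    endloop
  endfacet
  facet normal 0.0000 1.0000 0.0000
    outer loop
      vertex 19.00 11.00 27.00
      vertex 19.00 11.00 0.00
      vertex 0.00 11.00 0.00
    endloop
  endfacet
  facet normal 0.0000 1.0000 0.0000
    outer loop
      vertex 0.00 11.00 27.00
      vertex 19.00 11.00 27.00
      vertex 0.00 11.00 0.00
    endloop
  endfacet
  facet normal -1.0000 0.0000 0.0000
    outer loop
      vertex 0.00 11.00 27.00
      vertex 0.00 11.00 0.00
      vertex 0.00 0.00 0.00
    endloop
  endfacet
  facet normal -1.0000 0.0000 0.0000
    outer loop
      vertex 0.00 0.00 27.00
      vertex 0.00 11.00 27.00
      vertex 0.00 0.00 0.00
    endloop
  endfacet
  facet normal 1.0000 0.0000 0.0000
    outer loop
      vertex 19.00 0.00 0.00
      vertex 19.00 11.00 0.00
      vertex 19.00 11.00 27.00
    endloop
  endfacet
  facet normal 1.0000 0.0000 0.0000
    outer loop
      vertex 19.00 0.00 0.00
      vertex 19.00 11.00 27.00
      vertex 19.00 0.00 27.00
    endloop
  endfacet
endsolid part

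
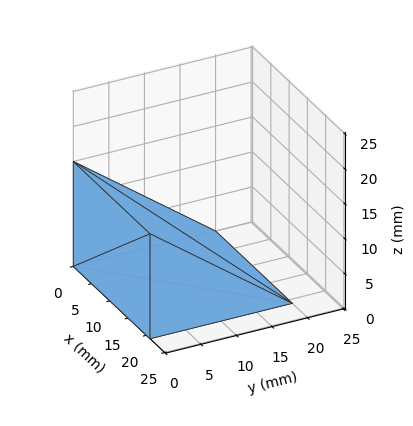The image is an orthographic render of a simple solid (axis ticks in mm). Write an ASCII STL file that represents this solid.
Reading the render: the shape is a wedge (ramp): 21 × 20 mm base, rising to 15 mm along the y=0 edge and sloping linearly to z=0 at y=20 (dimensions read to the nearest mm from the axis ticks). For the STL, each face is triangulated and given an outward normal.

solid part
  facet normal 0.0000 0.0000 -1.0000
    outer loop
      vertex 21.0 20.0 0.0
      vertex 21.0 0.0 0.0
      vertex 0.0 0.0 0.0
    endloop
  endfacet
  facet normal 0.0000 0.0000 -1.0000
    outer loop
      vertex 0.0 20.0 0.0
      vertex 21.0 20.0 0.0
      vertex 0.0 0.0 0.0
    endloop
  endfacet
  facet normal 0.0000 -1.0000 0.0000
    outer loop
      vertex 0.0 0.0 0.0
      vertex 21.0 0.0 0.0
      vertex 21.0 0.0 15.0
    endloop
  endfacet
  facet normal 0.0000 -1.0000 0.0000
    outer loop
      vertex 0.0 0.0 0.0
      vertex 21.0 0.0 15.0
      vertex 0.0 0.0 15.0
    endloop
  endfacet
  facet normal 0.0000 0.6000 0.8000
    outer loop
      vertex 0.0 0.0 15.0
      vertex 21.0 0.0 15.0
      vertex 21.0 20.0 0.0
    endloop
  endfacet
  facet normal 0.0000 0.6000 0.8000
    outer loop
      vertex 0.0 0.0 15.0
      vertex 21.0 20.0 0.0
      vertex 0.0 20.0 0.0
    endloop
  endfacet
  facet normal -1.0000 0.0000 0.0000
    outer loop
      vertex 0.0 0.0 15.0
      vertex 0.0 20.0 0.0
      vertex 0.0 0.0 0.0
    endloop
  endfacet
  facet normal 1.0000 0.0000 0.0000
    outer loop
      vertex 21.0 0.0 0.0
      vertex 21.0 20.0 0.0
      vertex 21.0 0.0 15.0
    endloop
  endfacet
endsolid part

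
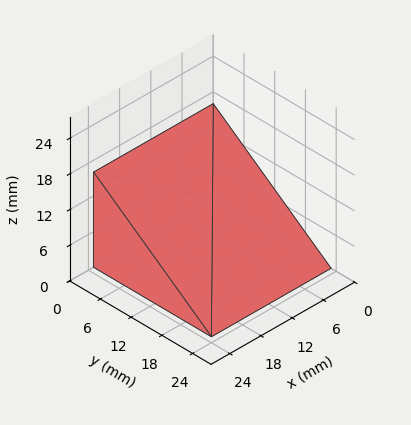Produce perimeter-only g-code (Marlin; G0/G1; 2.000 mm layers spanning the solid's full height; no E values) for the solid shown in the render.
Reading the render: the shape is a wedge (ramp): 23 × 23 mm base, rising to 16 mm along the y=0 edge and sloping linearly to z=0 at y=23 (dimensions read to the nearest mm from the axis ticks). For the g-code, the solid's height is divided into equal slices at the stated Δz and each level perimeter traced with G1 moves after a G0 lift.

; perimeter-only toolpath
G21 ; units = mm
G90 ; absolute positioning
G28 ; home
; layer 1
G0 Z2.000
G0 X0.000 Y0.000
G1 X23.000 Y0.000
G1 X23.000 Y20.125
G1 X0.000 Y20.125
G1 X0.000 Y0.000
; layer 2
G0 Z4.000
G0 X0.000 Y0.000
G1 X23.000 Y0.000
G1 X23.000 Y17.250
G1 X0.000 Y17.250
G1 X0.000 Y0.000
; layer 3
G0 Z6.000
G0 X0.000 Y0.000
G1 X23.000 Y0.000
G1 X23.000 Y14.375
G1 X0.000 Y14.375
G1 X0.000 Y0.000
; layer 4
G0 Z8.000
G0 X0.000 Y0.000
G1 X23.000 Y0.000
G1 X23.000 Y11.500
G1 X0.000 Y11.500
G1 X0.000 Y0.000
; layer 5
G0 Z10.000
G0 X0.000 Y0.000
G1 X23.000 Y0.000
G1 X23.000 Y8.625
G1 X0.000 Y8.625
G1 X0.000 Y0.000
; layer 6
G0 Z12.000
G0 X0.000 Y0.000
G1 X23.000 Y0.000
G1 X23.000 Y5.750
G1 X0.000 Y5.750
G1 X0.000 Y0.000
; layer 7
G0 Z14.000
G0 X0.000 Y0.000
G1 X23.000 Y0.000
G1 X23.000 Y2.875
G1 X0.000 Y2.875
G1 X0.000 Y0.000
M2 ; end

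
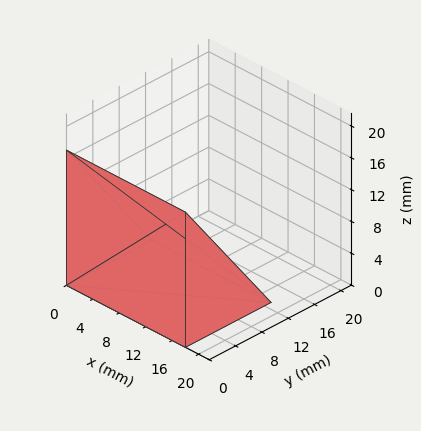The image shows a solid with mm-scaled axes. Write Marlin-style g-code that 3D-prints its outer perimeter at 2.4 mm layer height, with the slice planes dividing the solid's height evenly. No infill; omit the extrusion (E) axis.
Reading the render: the shape is a wedge (ramp): 18 × 13 mm base, rising to 17 mm along the y=0 edge and sloping linearly to z=0 at y=13 (dimensions read to the nearest mm from the axis ticks). For the g-code, the solid's height is divided into equal slices at the stated Δz and each level perimeter traced with G1 moves after a G0 lift.

; perimeter-only toolpath
G21 ; units = mm
G90 ; absolute positioning
G28 ; home
; layer 1
G0 Z2.4
G0 X0.0 Y0.0
G1 X18.0 Y0.0
G1 X18.0 Y11.1
G1 X0.0 Y11.1
G1 X0.0 Y0.0
; layer 2
G0 Z4.9
G0 X0.0 Y0.0
G1 X18.0 Y0.0
G1 X18.0 Y9.3
G1 X0.0 Y9.3
G1 X0.0 Y0.0
; layer 3
G0 Z7.3
G0 X0.0 Y0.0
G1 X18.0 Y0.0
G1 X18.0 Y7.4
G1 X0.0 Y7.4
G1 X0.0 Y0.0
; layer 4
G0 Z9.7
G0 X0.0 Y0.0
G1 X18.0 Y0.0
G1 X18.0 Y5.6
G1 X0.0 Y5.6
G1 X0.0 Y0.0
; layer 5
G0 Z12.1
G0 X0.0 Y0.0
G1 X18.0 Y0.0
G1 X18.0 Y3.7
G1 X0.0 Y3.7
G1 X0.0 Y0.0
; layer 6
G0 Z14.6
G0 X0.0 Y0.0
G1 X18.0 Y0.0
G1 X18.0 Y1.9
G1 X0.0 Y1.9
G1 X0.0 Y0.0
M2 ; end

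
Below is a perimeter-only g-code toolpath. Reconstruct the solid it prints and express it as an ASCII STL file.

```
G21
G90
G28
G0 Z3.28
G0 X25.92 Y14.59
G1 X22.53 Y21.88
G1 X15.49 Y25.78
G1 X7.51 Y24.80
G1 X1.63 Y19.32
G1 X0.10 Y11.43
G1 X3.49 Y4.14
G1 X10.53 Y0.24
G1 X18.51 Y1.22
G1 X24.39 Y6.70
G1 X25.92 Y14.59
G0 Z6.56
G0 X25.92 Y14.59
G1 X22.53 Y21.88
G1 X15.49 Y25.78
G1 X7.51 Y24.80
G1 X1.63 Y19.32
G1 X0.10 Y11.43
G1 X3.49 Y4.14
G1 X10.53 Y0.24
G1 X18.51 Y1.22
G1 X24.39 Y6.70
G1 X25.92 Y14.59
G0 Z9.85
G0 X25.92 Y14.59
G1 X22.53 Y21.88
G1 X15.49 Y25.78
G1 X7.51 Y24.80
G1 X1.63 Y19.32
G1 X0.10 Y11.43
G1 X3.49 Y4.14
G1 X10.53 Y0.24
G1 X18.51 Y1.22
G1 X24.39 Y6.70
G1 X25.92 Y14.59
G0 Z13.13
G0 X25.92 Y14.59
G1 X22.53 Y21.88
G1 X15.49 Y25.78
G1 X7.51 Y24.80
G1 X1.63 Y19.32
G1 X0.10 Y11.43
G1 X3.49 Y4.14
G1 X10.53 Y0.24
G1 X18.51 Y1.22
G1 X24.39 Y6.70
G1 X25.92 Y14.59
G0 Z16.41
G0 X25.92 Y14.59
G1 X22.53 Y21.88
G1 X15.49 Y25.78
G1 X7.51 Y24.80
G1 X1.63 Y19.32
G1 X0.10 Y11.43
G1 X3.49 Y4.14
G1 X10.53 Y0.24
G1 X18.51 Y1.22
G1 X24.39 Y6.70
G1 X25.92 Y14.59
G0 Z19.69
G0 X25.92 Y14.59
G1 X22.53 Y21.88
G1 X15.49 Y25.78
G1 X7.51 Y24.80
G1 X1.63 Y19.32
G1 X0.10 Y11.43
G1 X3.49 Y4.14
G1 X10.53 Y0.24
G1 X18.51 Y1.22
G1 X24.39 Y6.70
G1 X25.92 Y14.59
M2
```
solid part
  facet normal 0.0000 0.0000 -1.0000
    outer loop
      vertex 15.49 25.78 0.00
      vertex 22.53 21.88 0.00
      vertex 25.92 14.59 0.00
    endloop
  endfacet
  facet normal 0.0000 0.0000 -1.0000
    outer loop
      vertex 7.51 24.80 0.00
      vertex 15.49 25.78 0.00
      vertex 25.92 14.59 0.00
    endloop
  endfacet
  facet normal 0.0000 0.0000 -1.0000
    outer loop
      vertex 1.63 19.32 0.00
      vertex 7.51 24.80 0.00
      vertex 25.92 14.59 0.00
    endloop
  endfacet
  facet normal 0.0000 0.0000 -1.0000
    outer loop
      vertex 0.10 11.43 0.00
      vertex 1.63 19.32 0.00
      vertex 25.92 14.59 0.00
    endloop
  endfacet
  facet normal 0.0000 0.0000 -1.0000
    outer loop
      vertex 3.49 4.14 0.00
      vertex 0.10 11.43 0.00
      vertex 25.92 14.59 0.00
    endloop
  endfacet
  facet normal 0.0000 0.0000 -1.0000
    outer loop
      vertex 10.53 0.24 0.00
      vertex 3.49 4.14 0.00
      vertex 25.92 14.59 0.00
    endloop
  endfacet
  facet normal 0.0000 0.0000 -1.0000
    outer loop
      vertex 18.51 1.22 0.00
      vertex 10.53 0.24 0.00
      vertex 25.92 14.59 0.00
    endloop
  endfacet
  facet normal 0.0000 0.0000 -1.0000
    outer loop
      vertex 24.39 6.70 0.00
      vertex 18.51 1.22 0.00
      vertex 25.92 14.59 0.00
    endloop
  endfacet
  facet normal 0.0000 0.0000 1.0000
    outer loop
      vertex 25.92 14.59 19.69
      vertex 22.53 21.88 19.69
      vertex 15.49 25.78 19.69
    endloop
  endfacet
  facet normal 0.0000 0.0000 1.0000
    outer loop
      vertex 25.92 14.59 19.69
      vertex 15.49 25.78 19.69
      vertex 7.51 24.80 19.69
    endloop
  endfacet
  facet normal 0.0000 0.0000 1.0000
    outer loop
      vertex 25.92 14.59 19.69
      vertex 7.51 24.80 19.69
      vertex 1.63 19.32 19.69
    endloop
  endfacet
  facet normal 0.0000 0.0000 1.0000
    outer loop
      vertex 25.92 14.59 19.69
      vertex 1.63 19.32 19.69
      vertex 0.10 11.43 19.69
    endloop
  endfacet
  facet normal 0.0000 0.0000 1.0000
    outer loop
      vertex 25.92 14.59 19.69
      vertex 0.10 11.43 19.69
      vertex 3.49 4.14 19.69
    endloop
  endfacet
  facet normal 0.0000 0.0000 1.0000
    outer loop
      vertex 25.92 14.59 19.69
      vertex 3.49 4.14 19.69
      vertex 10.53 0.24 19.69
    endloop
  endfacet
  facet normal 0.0000 0.0000 1.0000
    outer loop
      vertex 25.92 14.59 19.69
      vertex 10.53 0.24 19.69
      vertex 18.51 1.22 19.69
    endloop
  endfacet
  facet normal 0.0000 0.0000 1.0000
    outer loop
      vertex 25.92 14.59 19.69
      vertex 18.51 1.22 19.69
      vertex 24.39 6.70 19.69
    endloop
  endfacet
  facet normal 0.9068 0.4217 0.0000
    outer loop
      vertex 25.92 14.59 0.00
      vertex 22.53 21.88 0.00
      vertex 22.53 21.88 19.69
    endloop
  endfacet
  facet normal 0.9068 0.4217 0.0000
    outer loop
      vertex 25.92 14.59 0.00
      vertex 22.53 21.88 19.69
      vertex 25.92 14.59 19.69
    endloop
  endfacet
  facet normal 0.4846 0.8747 0.0000
    outer loop
      vertex 22.53 21.88 0.00
      vertex 15.49 25.78 0.00
      vertex 15.49 25.78 19.69
    endloop
  endfacet
  facet normal 0.4846 0.8747 0.0000
    outer loop
      vertex 22.53 21.88 0.00
      vertex 15.49 25.78 19.69
      vertex 22.53 21.88 19.69
    endloop
  endfacet
  facet normal -0.1219 0.9925 0.0000
    outer loop
      vertex 15.49 25.78 0.00
      vertex 7.51 24.80 0.00
      vertex 7.51 24.80 19.69
    endloop
  endfacet
  facet normal -0.1219 0.9925 0.0000
    outer loop
      vertex 15.49 25.78 0.00
      vertex 7.51 24.80 19.69
      vertex 15.49 25.78 19.69
    endloop
  endfacet
  facet normal -0.6818 0.7316 0.0000
    outer loop
      vertex 7.51 24.80 0.00
      vertex 1.63 19.32 0.00
      vertex 1.63 19.32 19.69
    endloop
  endfacet
  facet normal -0.6818 0.7316 0.0000
    outer loop
      vertex 7.51 24.80 0.00
      vertex 1.63 19.32 19.69
      vertex 7.51 24.80 19.69
    endloop
  endfacet
  facet normal -0.9817 0.1904 0.0000
    outer loop
      vertex 1.63 19.32 0.00
      vertex 0.10 11.43 0.00
      vertex 0.10 11.43 19.69
    endloop
  endfacet
  facet normal -0.9817 0.1904 0.0000
    outer loop
      vertex 1.63 19.32 0.00
      vertex 0.10 11.43 19.69
      vertex 1.63 19.32 19.69
    endloop
  endfacet
  facet normal -0.9068 -0.4217 0.0000
    outer loop
      vertex 0.10 11.43 0.00
      vertex 3.49 4.14 0.00
      vertex 3.49 4.14 19.69
    endloop
  endfacet
  facet normal -0.9068 -0.4217 0.0000
    outer loop
      vertex 0.10 11.43 0.00
      vertex 3.49 4.14 19.69
      vertex 0.10 11.43 19.69
    endloop
  endfacet
  facet normal -0.4846 -0.8747 0.0000
    outer loop
      vertex 3.49 4.14 0.00
      vertex 10.53 0.24 0.00
      vertex 10.53 0.24 19.69
    endloop
  endfacet
  facet normal -0.4846 -0.8747 0.0000
    outer loop
      vertex 3.49 4.14 0.00
      vertex 10.53 0.24 19.69
      vertex 3.49 4.14 19.69
    endloop
  endfacet
  facet normal 0.1219 -0.9925 0.0000
    outer loop
      vertex 10.53 0.24 0.00
      vertex 18.51 1.22 0.00
      vertex 18.51 1.22 19.69
    endloop
  endfacet
  facet normal 0.1219 -0.9925 0.0000
    outer loop
      vertex 10.53 0.24 0.00
      vertex 18.51 1.22 19.69
      vertex 10.53 0.24 19.69
    endloop
  endfacet
  facet normal 0.6818 -0.7316 0.0000
    outer loop
      vertex 18.51 1.22 0.00
      vertex 24.39 6.70 0.00
      vertex 24.39 6.70 19.69
    endloop
  endfacet
  facet normal 0.6818 -0.7316 0.0000
    outer loop
      vertex 18.51 1.22 0.00
      vertex 24.39 6.70 19.69
      vertex 18.51 1.22 19.69
    endloop
  endfacet
  facet normal 0.9817 -0.1904 0.0000
    outer loop
      vertex 24.39 6.70 0.00
      vertex 25.92 14.59 0.00
      vertex 25.92 14.59 19.69
    endloop
  endfacet
  facet normal 0.9817 -0.1904 0.0000
    outer loop
      vertex 24.39 6.70 0.00
      vertex 25.92 14.59 19.69
      vertex 24.39 6.70 19.69
    endloop
  endfacet
endsolid part

The G0 Z moves step by Δz≈3.28 mm. Every layer's G1 loop is the same polygon, so the solid is a straight extrusion of it from z=0 to z≈19.7. Closing with flat bottom and top caps and triangulating gives 36 facets — a regular 10-sided prism (a cylinder approximated with 10 flat sides), circumscribed radius ≈ 13 mm, height ≈ 19.7 mm.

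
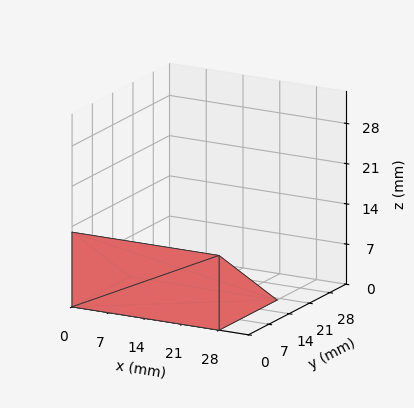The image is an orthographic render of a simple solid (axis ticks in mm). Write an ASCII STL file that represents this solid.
Reading the render: the shape is a wedge (ramp): 28 × 20 mm base, rising to 13 mm along the y=0 edge and sloping linearly to z=0 at y=20 (dimensions read to the nearest mm from the axis ticks). For the STL, each face is triangulated and given an outward normal.

solid part
  facet normal 0.0000 0.0000 -1.0000
    outer loop
      vertex 28.0 20.0 0.0
      vertex 28.0 0.0 0.0
      vertex 0.0 0.0 0.0
    endloop
  endfacet
  facet normal 0.0000 0.0000 -1.0000
    outer loop
      vertex 0.0 20.0 0.0
      vertex 28.0 20.0 0.0
      vertex 0.0 0.0 0.0
    endloop
  endfacet
  facet normal 0.0000 -1.0000 0.0000
    outer loop
      vertex 0.0 0.0 0.0
      vertex 28.0 0.0 0.0
      vertex 28.0 0.0 13.0
    endloop
  endfacet
  facet normal 0.0000 -1.0000 0.0000
    outer loop
      vertex 0.0 0.0 0.0
      vertex 28.0 0.0 13.0
      vertex 0.0 0.0 13.0
    endloop
  endfacet
  facet normal 0.0000 0.5450 0.8384
    outer loop
      vertex 0.0 0.0 13.0
      vertex 28.0 0.0 13.0
      vertex 28.0 20.0 0.0
    endloop
  endfacet
  facet normal 0.0000 0.5450 0.8384
    outer loop
      vertex 0.0 0.0 13.0
      vertex 28.0 20.0 0.0
      vertex 0.0 20.0 0.0
    endloop
  endfacet
  facet normal -1.0000 0.0000 0.0000
    outer loop
      vertex 0.0 0.0 13.0
      vertex 0.0 20.0 0.0
      vertex 0.0 0.0 0.0
    endloop
  endfacet
  facet normal 1.0000 0.0000 0.0000
    outer loop
      vertex 28.0 0.0 0.0
      vertex 28.0 20.0 0.0
      vertex 28.0 0.0 13.0
    endloop
  endfacet
endsolid part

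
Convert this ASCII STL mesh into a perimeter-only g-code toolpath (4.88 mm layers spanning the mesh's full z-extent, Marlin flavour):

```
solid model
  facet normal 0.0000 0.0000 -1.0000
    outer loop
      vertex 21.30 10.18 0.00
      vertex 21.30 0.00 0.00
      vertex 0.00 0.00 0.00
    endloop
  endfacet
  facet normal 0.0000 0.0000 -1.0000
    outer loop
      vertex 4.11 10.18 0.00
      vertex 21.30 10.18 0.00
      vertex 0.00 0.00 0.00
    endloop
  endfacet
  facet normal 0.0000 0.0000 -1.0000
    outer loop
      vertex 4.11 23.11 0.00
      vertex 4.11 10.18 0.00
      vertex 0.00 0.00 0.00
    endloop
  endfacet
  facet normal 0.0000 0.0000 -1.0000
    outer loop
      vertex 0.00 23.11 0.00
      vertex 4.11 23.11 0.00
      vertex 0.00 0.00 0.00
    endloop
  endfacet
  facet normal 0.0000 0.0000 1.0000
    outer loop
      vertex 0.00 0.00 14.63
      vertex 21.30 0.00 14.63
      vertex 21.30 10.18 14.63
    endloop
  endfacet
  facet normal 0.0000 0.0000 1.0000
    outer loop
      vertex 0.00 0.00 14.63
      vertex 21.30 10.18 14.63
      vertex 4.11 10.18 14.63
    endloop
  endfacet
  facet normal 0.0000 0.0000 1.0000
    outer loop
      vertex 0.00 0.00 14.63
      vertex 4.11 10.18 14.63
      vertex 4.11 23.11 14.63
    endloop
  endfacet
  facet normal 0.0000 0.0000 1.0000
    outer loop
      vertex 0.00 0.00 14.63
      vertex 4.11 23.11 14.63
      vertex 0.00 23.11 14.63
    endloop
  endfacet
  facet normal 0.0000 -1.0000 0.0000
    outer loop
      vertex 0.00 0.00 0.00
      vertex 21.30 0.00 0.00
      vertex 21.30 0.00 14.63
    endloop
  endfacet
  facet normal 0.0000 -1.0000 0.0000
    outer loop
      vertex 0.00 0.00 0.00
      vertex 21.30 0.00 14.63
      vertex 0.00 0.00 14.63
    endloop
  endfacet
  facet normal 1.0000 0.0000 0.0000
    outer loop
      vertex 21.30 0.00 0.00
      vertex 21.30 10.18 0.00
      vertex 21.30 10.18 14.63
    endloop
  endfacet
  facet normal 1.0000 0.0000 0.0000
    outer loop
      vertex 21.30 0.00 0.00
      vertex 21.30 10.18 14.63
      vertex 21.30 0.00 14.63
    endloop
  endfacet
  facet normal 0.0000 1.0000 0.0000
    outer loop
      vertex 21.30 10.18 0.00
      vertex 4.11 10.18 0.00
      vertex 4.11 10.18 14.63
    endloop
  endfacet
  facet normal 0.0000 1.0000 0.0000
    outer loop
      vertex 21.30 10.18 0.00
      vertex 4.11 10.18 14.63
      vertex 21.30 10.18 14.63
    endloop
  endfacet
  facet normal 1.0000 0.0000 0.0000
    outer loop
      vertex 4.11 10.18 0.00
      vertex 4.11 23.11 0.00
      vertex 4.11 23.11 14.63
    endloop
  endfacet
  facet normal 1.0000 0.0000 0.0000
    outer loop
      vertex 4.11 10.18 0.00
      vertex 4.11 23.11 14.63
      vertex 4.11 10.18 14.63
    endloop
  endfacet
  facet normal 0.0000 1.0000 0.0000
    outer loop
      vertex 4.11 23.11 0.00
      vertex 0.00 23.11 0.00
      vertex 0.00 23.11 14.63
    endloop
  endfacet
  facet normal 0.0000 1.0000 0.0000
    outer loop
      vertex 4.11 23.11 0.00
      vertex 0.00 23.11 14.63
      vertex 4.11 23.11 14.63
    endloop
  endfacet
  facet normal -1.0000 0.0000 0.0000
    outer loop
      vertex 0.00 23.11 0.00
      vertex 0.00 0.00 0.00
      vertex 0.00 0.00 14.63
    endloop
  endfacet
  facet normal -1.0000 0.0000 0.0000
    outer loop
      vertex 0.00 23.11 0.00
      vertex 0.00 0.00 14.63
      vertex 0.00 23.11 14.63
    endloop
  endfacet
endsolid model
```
; perimeter-only toolpath
G21 ; units = mm
G90 ; absolute positioning
G28 ; home
; layer 1
G0 Z4.88
G0 X0.00 Y0.00
G1 X21.30 Y0.00
G1 X21.30 Y10.18
G1 X4.11 Y10.18
G1 X4.11 Y23.11
G1 X0.00 Y23.11
G1 X0.00 Y0.00
; layer 2
G0 Z9.75
G0 X0.00 Y0.00
G1 X21.30 Y0.00
G1 X21.30 Y10.18
G1 X4.11 Y10.18
G1 X4.11 Y23.11
G1 X0.00 Y23.11
G1 X0.00 Y0.00
; layer 3
G0 Z14.63
G0 X0.00 Y0.00
G1 X21.30 Y0.00
G1 X21.30 Y10.18
G1 X4.11 Y10.18
G1 X4.11 Y23.11
G1 X0.00 Y23.11
G1 X0.00 Y0.00
M2 ; end

The solid is an L-shaped prism: outer 21.3 × 23.1 mm, arm thicknesses ≈ 10.2 mm (horizontal) and 4.11 mm (vertical), extruded 14.6 mm in z. Slicing at Δz = 4.88 mm — 3 equal slices spanning the solid's height, so layer i sits at z = i·h/3 — gives 3 non-empty perimeters. Each is a 6-segment closed polygon; G0 lifts to the layer z and rapids to the start vertex, then G1 traces the edges.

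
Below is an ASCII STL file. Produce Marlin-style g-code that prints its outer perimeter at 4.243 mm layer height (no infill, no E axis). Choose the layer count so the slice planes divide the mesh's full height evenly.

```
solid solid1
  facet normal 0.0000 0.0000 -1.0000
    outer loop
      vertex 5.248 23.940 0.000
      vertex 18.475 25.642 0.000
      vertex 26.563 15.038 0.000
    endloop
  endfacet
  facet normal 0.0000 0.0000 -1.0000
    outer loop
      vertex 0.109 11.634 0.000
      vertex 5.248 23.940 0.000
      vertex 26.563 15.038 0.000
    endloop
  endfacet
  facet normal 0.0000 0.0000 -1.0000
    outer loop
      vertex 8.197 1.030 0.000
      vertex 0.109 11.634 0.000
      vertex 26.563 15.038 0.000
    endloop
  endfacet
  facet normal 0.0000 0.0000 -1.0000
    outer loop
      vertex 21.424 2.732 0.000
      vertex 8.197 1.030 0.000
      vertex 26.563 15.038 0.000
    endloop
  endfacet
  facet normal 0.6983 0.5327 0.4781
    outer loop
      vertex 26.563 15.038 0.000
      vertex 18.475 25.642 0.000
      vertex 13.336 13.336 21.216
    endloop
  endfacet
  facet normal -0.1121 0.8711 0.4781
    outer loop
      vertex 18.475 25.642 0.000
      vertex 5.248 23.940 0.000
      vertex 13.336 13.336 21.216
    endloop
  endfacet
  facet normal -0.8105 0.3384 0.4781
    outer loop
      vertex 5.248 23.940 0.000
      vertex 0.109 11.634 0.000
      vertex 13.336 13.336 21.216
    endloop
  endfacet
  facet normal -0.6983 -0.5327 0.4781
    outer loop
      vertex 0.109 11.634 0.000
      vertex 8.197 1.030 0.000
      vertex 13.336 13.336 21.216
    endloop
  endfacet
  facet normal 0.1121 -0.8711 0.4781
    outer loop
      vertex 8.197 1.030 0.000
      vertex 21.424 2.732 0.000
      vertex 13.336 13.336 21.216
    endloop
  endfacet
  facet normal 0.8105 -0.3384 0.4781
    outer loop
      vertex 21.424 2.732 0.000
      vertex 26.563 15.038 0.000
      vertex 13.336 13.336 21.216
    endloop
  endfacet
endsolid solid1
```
; perimeter-only toolpath
G21 ; units = mm
G90 ; absolute positioning
G28 ; home
; layer 1
G0 Z4.243
G0 X23.918 Y14.698
G1 X17.447 Y23.181
G1 X6.866 Y21.819
G1 X2.754 Y11.974
G1 X9.225 Y3.491
G1 X19.806 Y4.853
G1 X23.918 Y14.698
; layer 2
G0 Z8.486
G0 X21.272 Y14.357
G1 X16.419 Y20.720
G1 X8.483 Y19.698
G1 X5.400 Y12.315
G1 X10.253 Y5.952
G1 X18.189 Y6.974
G1 X21.272 Y14.357
; layer 3
G0 Z12.730
G0 X18.627 Y14.017
G1 X15.392 Y18.258
G1 X10.101 Y17.578
G1 X8.045 Y12.655
G1 X11.280 Y8.414
G1 X16.571 Y9.094
G1 X18.627 Y14.017
; layer 4
G0 Z16.973
G0 X15.981 Y13.676
G1 X14.364 Y15.797
G1 X11.718 Y15.457
G1 X10.691 Y12.996
G1 X12.308 Y10.875
G1 X14.954 Y11.215
G1 X15.981 Y13.676
M2 ; end

The solid is a regular 6-sided pyramid, base circumscribed radius ≈ 13.3 mm, apex at z ≈ 21.2 mm. Slicing at Δz = 4.243 mm — 5 equal slices spanning the solid's height, so layer i sits at z = i·h/5 — gives 4 non-empty perimeters. Each is a 6-segment closed polygon; G0 lifts to the layer z and rapids to the start vertex, then G1 traces the edges. The cross-section shrinks linearly with z (the slice at the apex is degenerate and omitted).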